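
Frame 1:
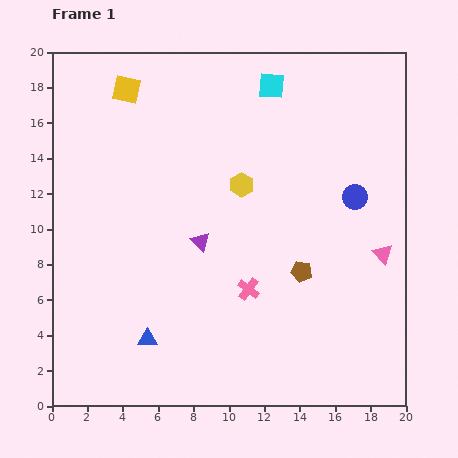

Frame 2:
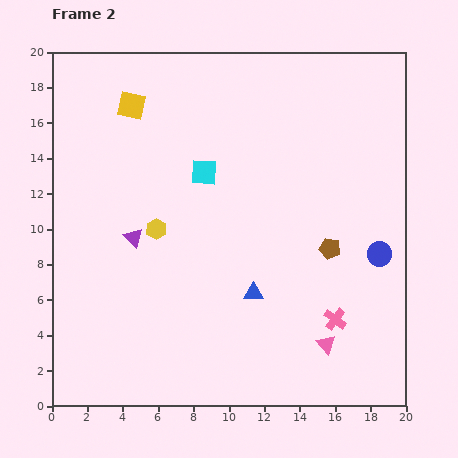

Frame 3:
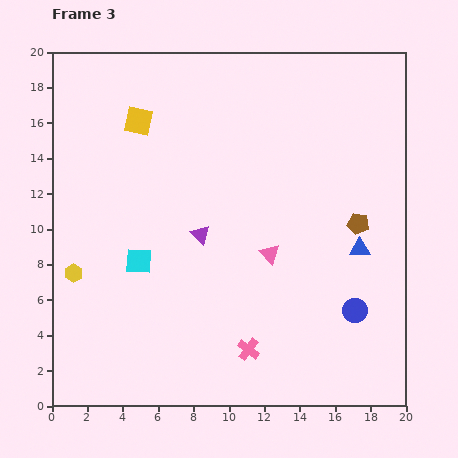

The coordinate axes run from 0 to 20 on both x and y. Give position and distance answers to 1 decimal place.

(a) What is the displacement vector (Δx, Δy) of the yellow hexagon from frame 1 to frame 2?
(-4.8, -2.5)

The yellow hexagon was at (10.7, 12.5) in frame 1 and (5.9, 10.0) in frame 2.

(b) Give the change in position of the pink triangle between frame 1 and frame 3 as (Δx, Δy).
(-6.4, 0.0)

The pink triangle was at (18.7, 8.6) in frame 1 and (12.3, 8.6) in frame 3.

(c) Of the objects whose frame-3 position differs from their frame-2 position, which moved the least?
the yellow square

(moved 1.0)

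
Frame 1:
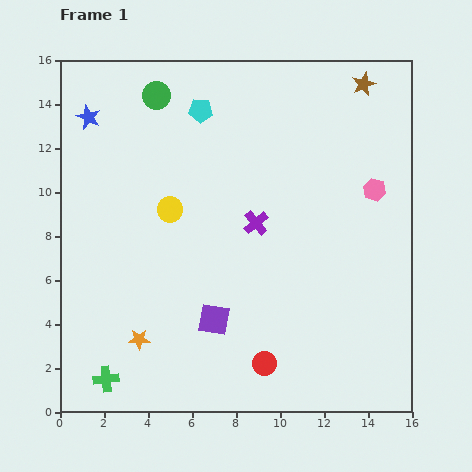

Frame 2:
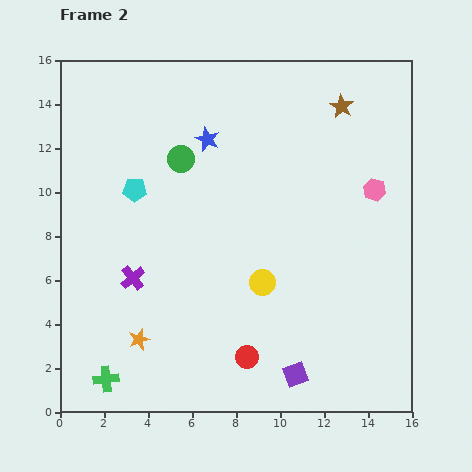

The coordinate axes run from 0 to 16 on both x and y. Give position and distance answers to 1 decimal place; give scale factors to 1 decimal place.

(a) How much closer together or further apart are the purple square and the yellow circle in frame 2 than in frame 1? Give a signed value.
-0.9

Distance in frame 1: 5.4. Distance in frame 2: 4.5.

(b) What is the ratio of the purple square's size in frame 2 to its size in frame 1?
0.7×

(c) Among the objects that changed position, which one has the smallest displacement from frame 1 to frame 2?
the red circle

(moved 0.9)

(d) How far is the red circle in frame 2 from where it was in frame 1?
0.9

The red circle moved from (9.3, 2.2) to (8.5, 2.5), a distance of √(0.8² + 0.3²) ≈ 0.9.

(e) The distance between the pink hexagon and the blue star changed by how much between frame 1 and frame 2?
-5.5

Distance in frame 1: 13.4. Distance in frame 2: 7.9.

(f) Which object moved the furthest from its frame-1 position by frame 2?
the purple cross

(moved 6.1; next 5.5)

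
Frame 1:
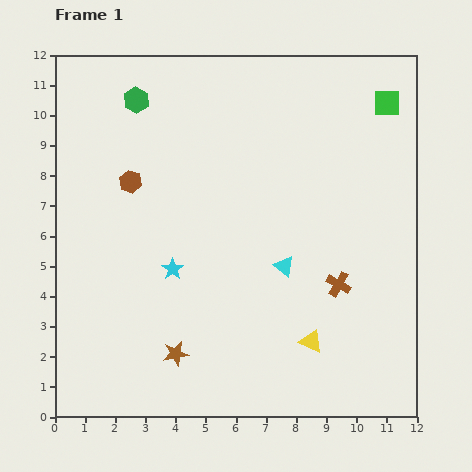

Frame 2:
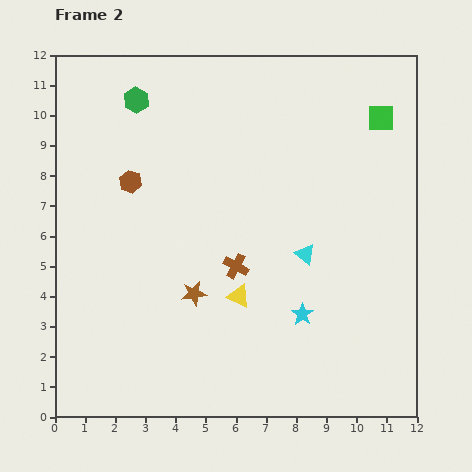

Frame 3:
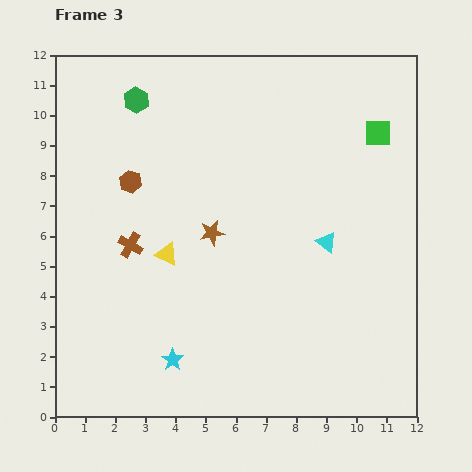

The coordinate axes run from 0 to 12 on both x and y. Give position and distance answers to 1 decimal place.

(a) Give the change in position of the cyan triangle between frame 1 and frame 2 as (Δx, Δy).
(0.7, 0.4)

The cyan triangle was at (7.6, 5.0) in frame 1 and (8.3, 5.4) in frame 2.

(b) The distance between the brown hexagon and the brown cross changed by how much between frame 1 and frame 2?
-3.2

Distance in frame 1: 7.7. Distance in frame 2: 4.5.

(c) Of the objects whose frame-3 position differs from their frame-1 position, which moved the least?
the green square

(moved 1.0)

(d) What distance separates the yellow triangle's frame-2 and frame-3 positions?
2.8

The yellow triangle moved from (6.1, 4.0) to (3.7, 5.4), a distance of √(2.4² + 1.4²) ≈ 2.8.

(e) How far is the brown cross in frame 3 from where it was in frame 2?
3.6

The brown cross moved from (6.0, 5.0) to (2.5, 5.7), a distance of √(3.5² + 0.7²) ≈ 3.6.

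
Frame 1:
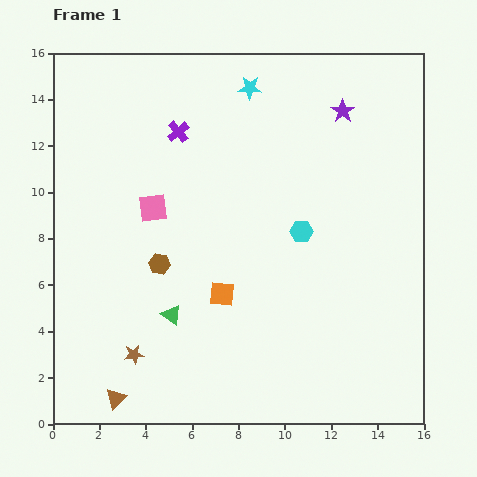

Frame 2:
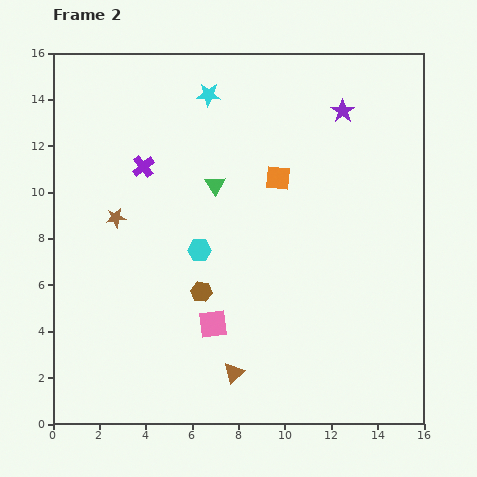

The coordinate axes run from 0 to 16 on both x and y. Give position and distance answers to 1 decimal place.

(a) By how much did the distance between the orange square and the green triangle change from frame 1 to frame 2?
+0.3

Distance in frame 1: 2.4. Distance in frame 2: 2.7.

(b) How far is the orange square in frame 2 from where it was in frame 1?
5.5

The orange square moved from (7.3, 5.6) to (9.7, 10.6), a distance of √(2.4² + 5.0²) ≈ 5.5.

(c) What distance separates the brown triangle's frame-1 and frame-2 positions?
5.2

The brown triangle moved from (2.7, 1.1) to (7.8, 2.2), a distance of √(5.1² + 1.1²) ≈ 5.2.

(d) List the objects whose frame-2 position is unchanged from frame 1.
the purple star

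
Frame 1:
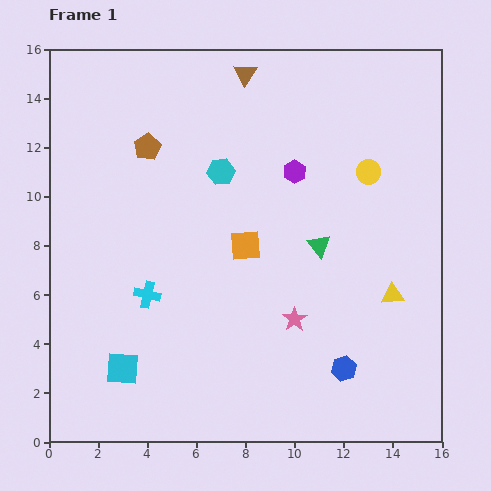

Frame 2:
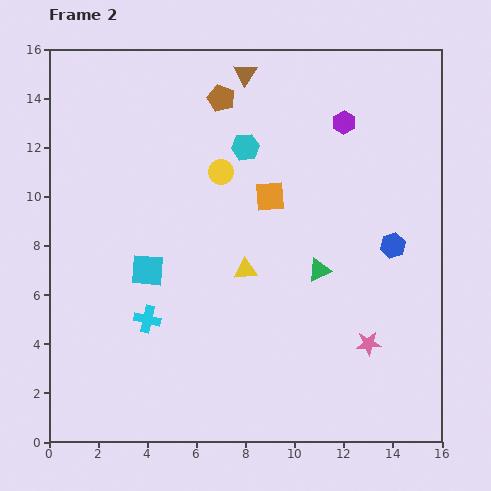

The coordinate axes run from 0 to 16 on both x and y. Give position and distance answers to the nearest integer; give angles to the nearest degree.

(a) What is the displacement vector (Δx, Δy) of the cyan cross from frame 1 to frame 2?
(0, -1)

The cyan cross was at (4, 6) in frame 1 and (4, 5) in frame 2.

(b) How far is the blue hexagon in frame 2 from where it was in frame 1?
5

The blue hexagon moved from (12, 3) to (14, 8), a distance of √(2² + 5²) ≈ 5.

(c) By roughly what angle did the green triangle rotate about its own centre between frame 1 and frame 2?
44° clockwise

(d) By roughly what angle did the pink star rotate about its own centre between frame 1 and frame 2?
30° clockwise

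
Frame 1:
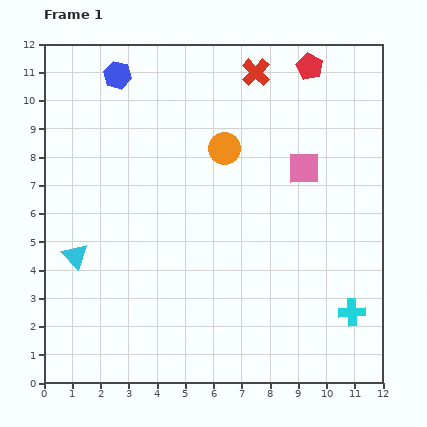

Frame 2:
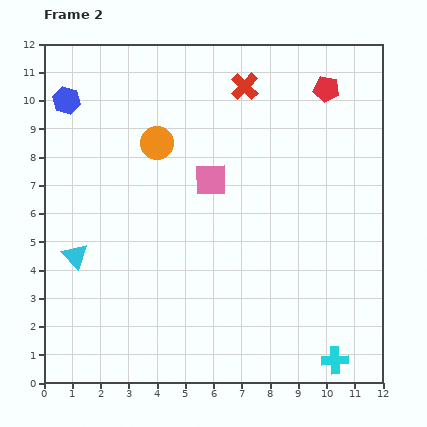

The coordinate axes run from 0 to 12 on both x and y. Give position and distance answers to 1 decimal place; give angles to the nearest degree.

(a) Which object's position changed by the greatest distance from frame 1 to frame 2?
the pink square

(moved 3.3; next 2.4)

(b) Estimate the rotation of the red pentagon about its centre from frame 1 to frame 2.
17° counter-clockwise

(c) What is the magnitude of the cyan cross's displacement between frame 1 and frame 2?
1.8

The cyan cross moved from (10.9, 2.5) to (10.3, 0.8), a distance of √(0.6² + 1.7²) ≈ 1.8.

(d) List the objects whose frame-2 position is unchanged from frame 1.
the cyan triangle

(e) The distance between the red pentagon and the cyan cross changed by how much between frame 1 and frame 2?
+0.8

Distance in frame 1: 8.8. Distance in frame 2: 9.6.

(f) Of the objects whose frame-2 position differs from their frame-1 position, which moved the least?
the red cross

(moved 0.6)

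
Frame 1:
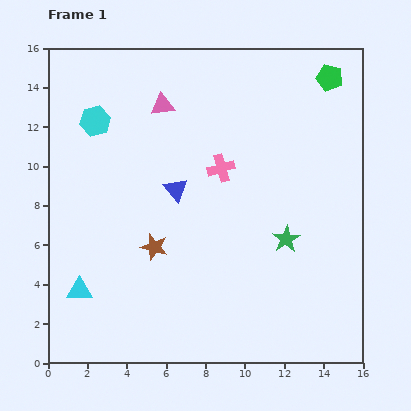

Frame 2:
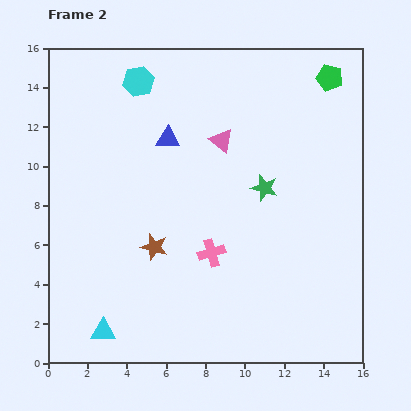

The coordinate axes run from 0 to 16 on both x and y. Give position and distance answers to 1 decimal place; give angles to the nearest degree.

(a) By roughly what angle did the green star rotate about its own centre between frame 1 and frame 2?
24° counter-clockwise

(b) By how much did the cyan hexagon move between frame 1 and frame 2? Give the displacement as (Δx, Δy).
(2.2, 2.0)

The cyan hexagon was at (2.4, 12.3) in frame 1 and (4.6, 14.3) in frame 2.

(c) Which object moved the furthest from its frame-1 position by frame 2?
the pink cross

(moved 4.3; next 3.5)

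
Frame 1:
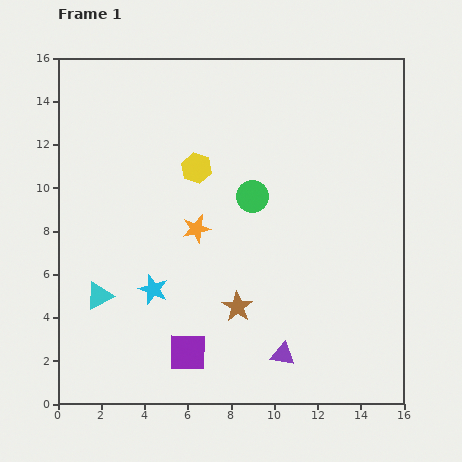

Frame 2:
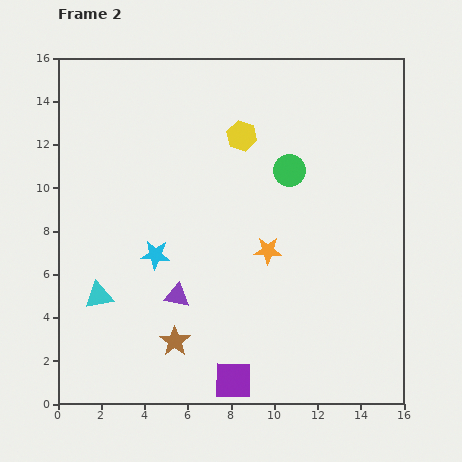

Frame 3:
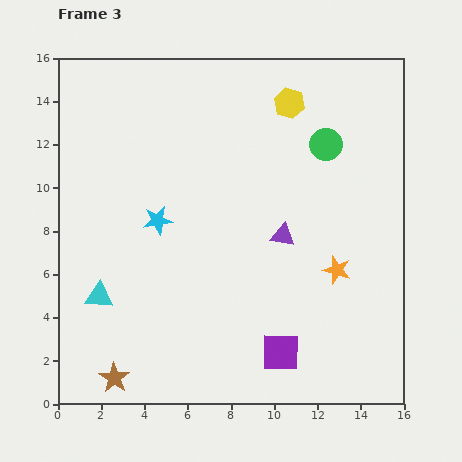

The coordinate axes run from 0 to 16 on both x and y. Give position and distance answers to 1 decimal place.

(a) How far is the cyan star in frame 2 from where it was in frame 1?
1.6

The cyan star moved from (4.4, 5.3) to (4.5, 6.9), a distance of √(0.1² + 1.6²) ≈ 1.6.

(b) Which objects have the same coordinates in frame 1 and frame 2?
the cyan triangle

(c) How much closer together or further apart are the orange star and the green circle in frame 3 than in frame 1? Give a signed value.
+2.8

Distance in frame 1: 3.0. Distance in frame 3: 5.8.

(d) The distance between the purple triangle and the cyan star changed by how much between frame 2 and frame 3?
+3.7

Distance in frame 2: 2.1. Distance in frame 3: 5.8.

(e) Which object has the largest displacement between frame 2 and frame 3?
the purple triangle

(moved 5.6; next 3.3)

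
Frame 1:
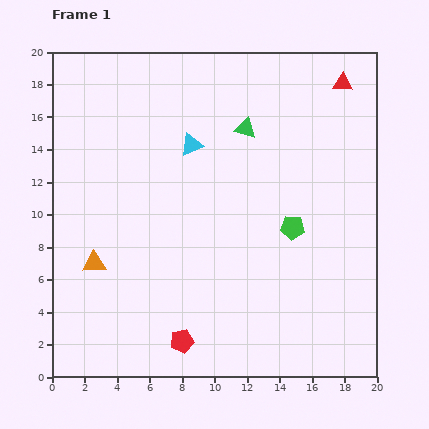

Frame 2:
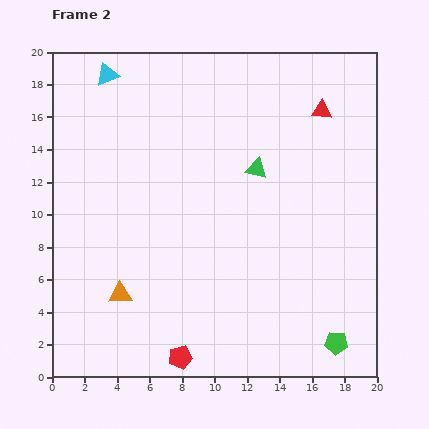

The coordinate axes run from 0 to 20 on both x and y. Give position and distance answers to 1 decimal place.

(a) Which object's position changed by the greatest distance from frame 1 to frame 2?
the green pentagon

(moved 7.6; next 6.7)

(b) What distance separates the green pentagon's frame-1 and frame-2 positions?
7.6

The green pentagon moved from (14.8, 9.2) to (17.5, 2.1), a distance of √(2.7² + 7.1²) ≈ 7.6.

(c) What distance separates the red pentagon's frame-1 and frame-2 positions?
1.0

The red pentagon moved from (8.0, 2.2) to (7.9, 1.2), a distance of √(0.1² + 1.0²) ≈ 1.0.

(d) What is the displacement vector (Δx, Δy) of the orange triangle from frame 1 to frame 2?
(1.6, -1.9)

The orange triangle was at (2.6, 7.0) in frame 1 and (4.2, 5.1) in frame 2.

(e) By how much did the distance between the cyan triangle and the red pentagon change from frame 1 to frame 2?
+5.9

Distance in frame 1: 12.1. Distance in frame 2: 18.0.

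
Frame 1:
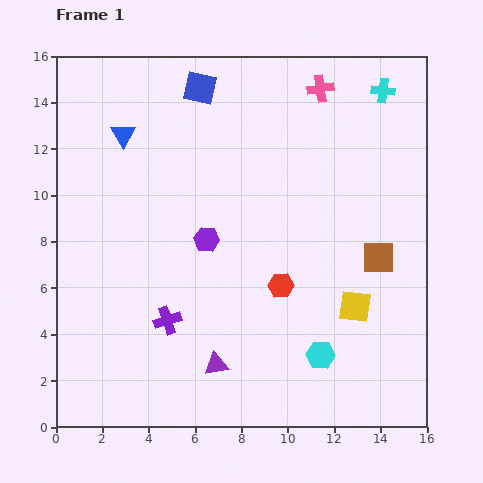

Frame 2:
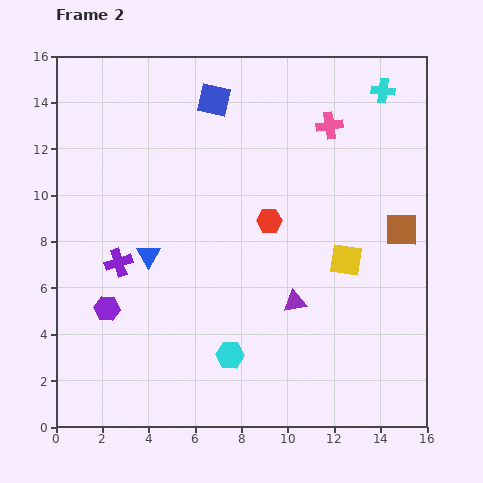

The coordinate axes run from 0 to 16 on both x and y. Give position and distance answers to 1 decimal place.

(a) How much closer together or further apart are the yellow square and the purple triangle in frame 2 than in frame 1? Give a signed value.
-3.7

Distance in frame 1: 6.5. Distance in frame 2: 2.8.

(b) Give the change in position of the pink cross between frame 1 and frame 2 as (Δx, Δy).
(0.4, -1.6)

The pink cross was at (11.4, 14.6) in frame 1 and (11.8, 13.0) in frame 2.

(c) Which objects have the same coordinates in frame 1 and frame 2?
the cyan cross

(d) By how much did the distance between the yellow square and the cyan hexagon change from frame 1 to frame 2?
+3.9

Distance in frame 1: 2.6. Distance in frame 2: 6.5.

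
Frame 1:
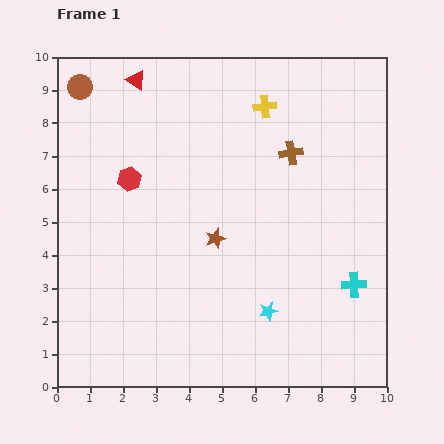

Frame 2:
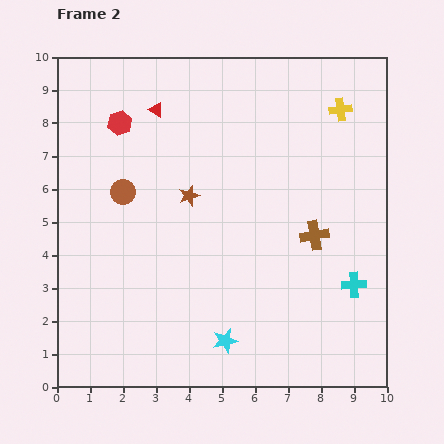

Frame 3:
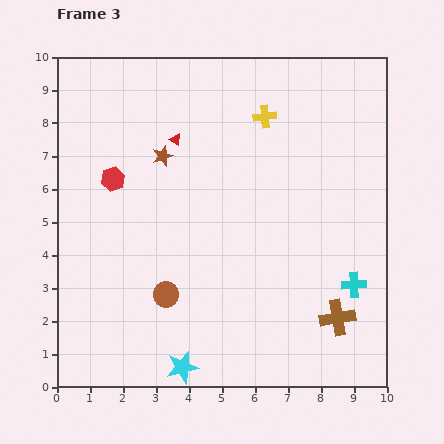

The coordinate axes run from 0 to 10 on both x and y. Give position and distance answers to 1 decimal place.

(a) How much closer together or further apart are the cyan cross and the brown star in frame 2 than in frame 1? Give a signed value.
+1.3

Distance in frame 1: 4.4. Distance in frame 2: 5.7.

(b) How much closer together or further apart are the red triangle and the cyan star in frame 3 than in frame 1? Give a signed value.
-1.2

Distance in frame 1: 8.1. Distance in frame 3: 6.9.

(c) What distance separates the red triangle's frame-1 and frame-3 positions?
2.2

The red triangle moved from (2.4, 9.3) to (3.6, 7.5), a distance of √(1.2² + 1.8²) ≈ 2.2.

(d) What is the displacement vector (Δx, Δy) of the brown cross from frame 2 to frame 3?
(0.7, -2.5)

The brown cross was at (7.8, 4.6) in frame 2 and (8.5, 2.1) in frame 3.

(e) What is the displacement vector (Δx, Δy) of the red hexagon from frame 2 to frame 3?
(-0.2, -1.7)

The red hexagon was at (1.9, 8.0) in frame 2 and (1.7, 6.3) in frame 3.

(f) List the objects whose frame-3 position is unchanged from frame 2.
the cyan cross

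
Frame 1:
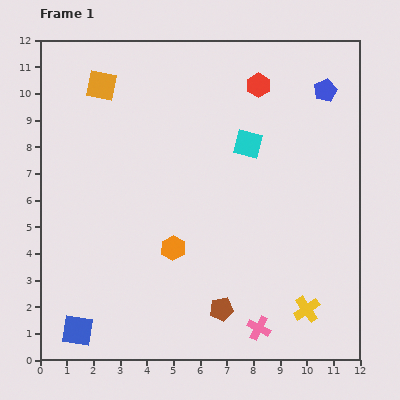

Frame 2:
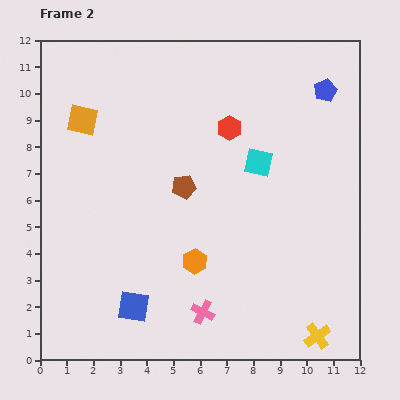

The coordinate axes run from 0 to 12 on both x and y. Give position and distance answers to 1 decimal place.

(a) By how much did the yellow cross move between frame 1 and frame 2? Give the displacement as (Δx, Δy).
(0.4, -1.0)

The yellow cross was at (10.0, 1.9) in frame 1 and (10.4, 0.9) in frame 2.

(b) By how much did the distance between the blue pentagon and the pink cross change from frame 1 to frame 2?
+0.3

Distance in frame 1: 9.2. Distance in frame 2: 9.5.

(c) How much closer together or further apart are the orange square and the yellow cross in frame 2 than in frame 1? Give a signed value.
+0.6

Distance in frame 1: 11.4. Distance in frame 2: 12.0.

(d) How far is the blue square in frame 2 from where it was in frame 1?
2.3

The blue square moved from (1.4, 1.1) to (3.5, 2.0), a distance of √(2.1² + 0.9²) ≈ 2.3.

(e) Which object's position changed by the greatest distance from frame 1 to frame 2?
the brown pentagon

(moved 4.8; next 2.3)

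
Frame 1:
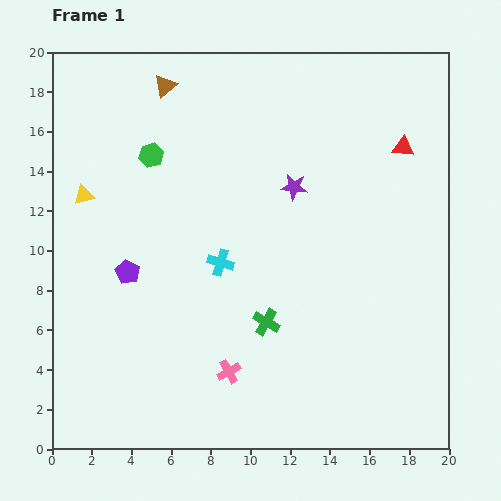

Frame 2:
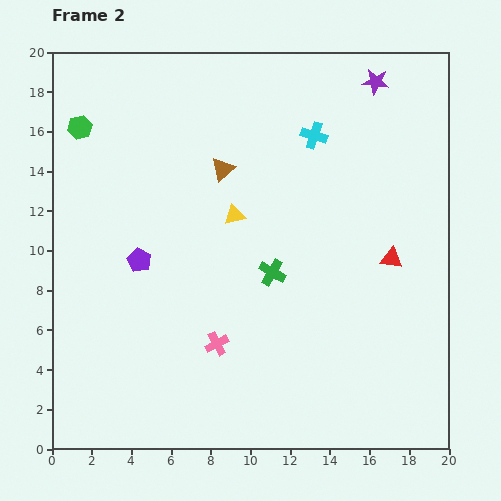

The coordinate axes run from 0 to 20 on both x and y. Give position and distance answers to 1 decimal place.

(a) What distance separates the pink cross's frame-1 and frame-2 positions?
1.5

The pink cross moved from (8.9, 3.9) to (8.3, 5.3), a distance of √(0.6² + 1.4²) ≈ 1.5.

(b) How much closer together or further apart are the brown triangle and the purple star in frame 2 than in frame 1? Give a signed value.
+0.6

Distance in frame 1: 8.3. Distance in frame 2: 8.9.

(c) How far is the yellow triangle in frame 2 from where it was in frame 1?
7.7

The yellow triangle moved from (1.6, 12.8) to (9.2, 11.8), a distance of √(7.6² + 1.0²) ≈ 7.7.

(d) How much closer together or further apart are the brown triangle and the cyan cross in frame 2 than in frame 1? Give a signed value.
-4.4

Distance in frame 1: 9.3. Distance in frame 2: 4.9.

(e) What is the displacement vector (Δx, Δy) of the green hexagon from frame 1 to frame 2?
(-3.6, 1.4)

The green hexagon was at (5.0, 14.8) in frame 1 and (1.4, 16.2) in frame 2.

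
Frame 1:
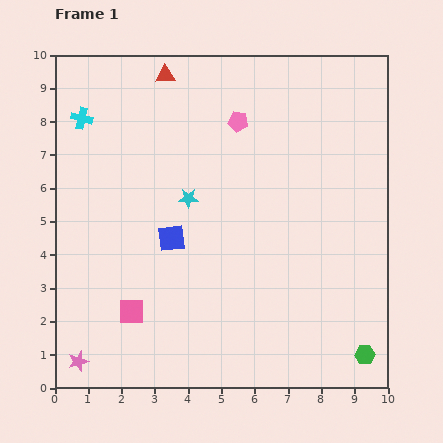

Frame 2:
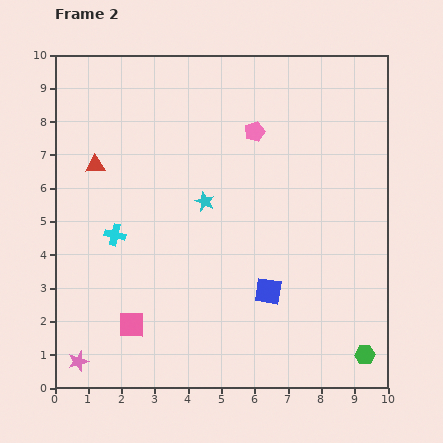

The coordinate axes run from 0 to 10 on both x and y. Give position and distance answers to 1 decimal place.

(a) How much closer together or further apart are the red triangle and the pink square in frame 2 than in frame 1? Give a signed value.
-2.3

Distance in frame 1: 7.2. Distance in frame 2: 4.9.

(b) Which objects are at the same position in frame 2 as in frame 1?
the pink star, the green hexagon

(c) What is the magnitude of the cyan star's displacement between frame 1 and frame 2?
0.5

The cyan star moved from (4.0, 5.7) to (4.5, 5.6), a distance of √(0.5² + 0.1²) ≈ 0.5.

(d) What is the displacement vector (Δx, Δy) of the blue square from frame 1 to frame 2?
(2.9, -1.6)

The blue square was at (3.5, 4.5) in frame 1 and (6.4, 2.9) in frame 2.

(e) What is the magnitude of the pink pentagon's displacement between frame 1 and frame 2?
0.6

The pink pentagon moved from (5.5, 8.0) to (6.0, 7.7), a distance of √(0.5² + 0.3²) ≈ 0.6.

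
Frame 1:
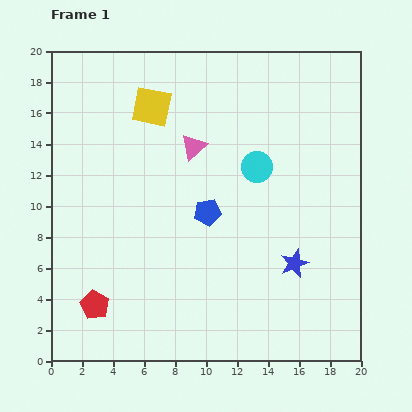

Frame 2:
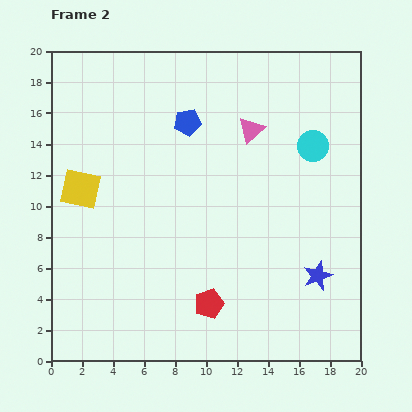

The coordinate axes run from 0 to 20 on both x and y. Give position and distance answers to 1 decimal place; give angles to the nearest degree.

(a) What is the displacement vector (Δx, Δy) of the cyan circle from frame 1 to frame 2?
(3.6, 1.4)

The cyan circle was at (13.3, 12.5) in frame 1 and (16.9, 13.9) in frame 2.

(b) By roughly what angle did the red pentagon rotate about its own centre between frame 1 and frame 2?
25° clockwise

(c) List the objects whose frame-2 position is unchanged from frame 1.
none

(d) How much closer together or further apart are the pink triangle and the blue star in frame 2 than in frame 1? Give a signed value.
+0.4

Distance in frame 1: 9.9. Distance in frame 2: 10.3.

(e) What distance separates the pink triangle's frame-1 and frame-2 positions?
3.9

The pink triangle moved from (9.2, 13.8) to (12.9, 14.9), a distance of √(3.7² + 1.1²) ≈ 3.9.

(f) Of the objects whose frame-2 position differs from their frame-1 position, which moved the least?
the blue star

(moved 1.7)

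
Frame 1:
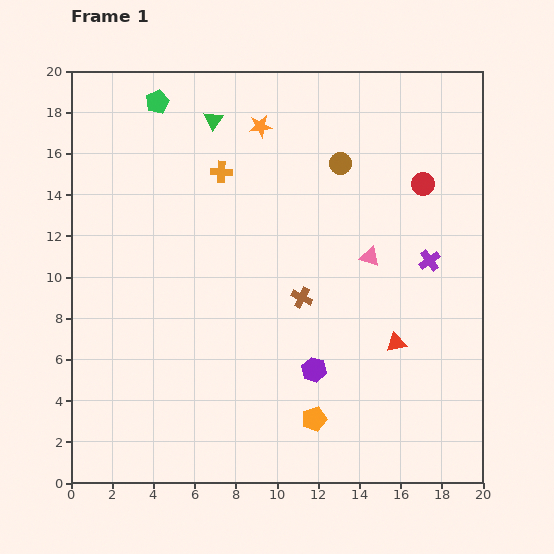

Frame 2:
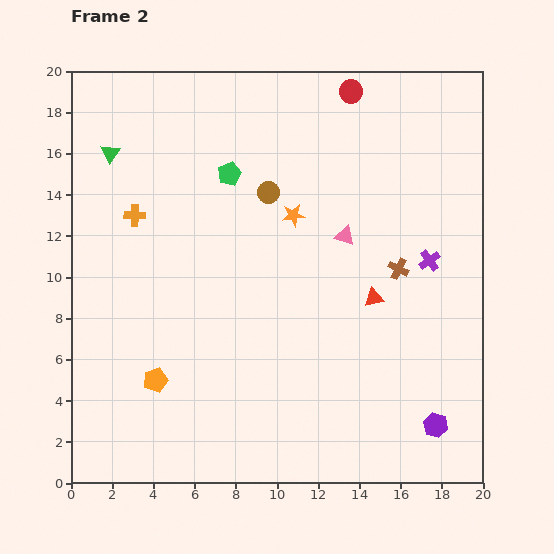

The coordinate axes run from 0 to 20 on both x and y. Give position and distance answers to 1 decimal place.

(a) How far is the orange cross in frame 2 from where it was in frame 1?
4.7

The orange cross moved from (7.3, 15.1) to (3.1, 13.0), a distance of √(4.2² + 2.1²) ≈ 4.7.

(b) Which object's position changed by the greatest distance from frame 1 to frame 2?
the orange pentagon

(moved 7.9; next 6.5)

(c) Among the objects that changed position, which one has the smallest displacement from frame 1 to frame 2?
the pink triangle

(moved 1.6)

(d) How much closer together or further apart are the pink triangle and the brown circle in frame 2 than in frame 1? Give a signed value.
-0.4

Distance in frame 1: 4.7. Distance in frame 2: 4.3.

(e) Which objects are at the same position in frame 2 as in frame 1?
the purple cross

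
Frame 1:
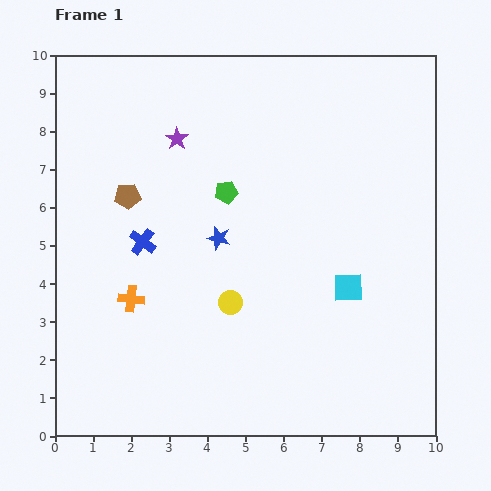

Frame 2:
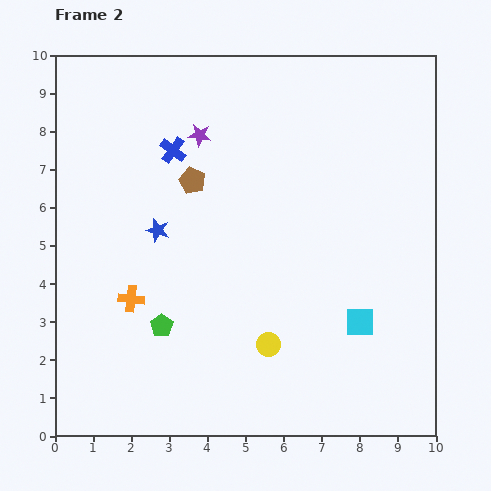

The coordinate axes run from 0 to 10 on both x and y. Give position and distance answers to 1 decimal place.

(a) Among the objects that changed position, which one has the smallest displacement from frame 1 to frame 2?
the purple star

(moved 0.6)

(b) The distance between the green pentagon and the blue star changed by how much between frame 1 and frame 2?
+1.3

Distance in frame 1: 1.2. Distance in frame 2: 2.5.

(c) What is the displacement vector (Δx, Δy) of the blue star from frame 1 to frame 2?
(-1.6, 0.2)

The blue star was at (4.3, 5.2) in frame 1 and (2.7, 5.4) in frame 2.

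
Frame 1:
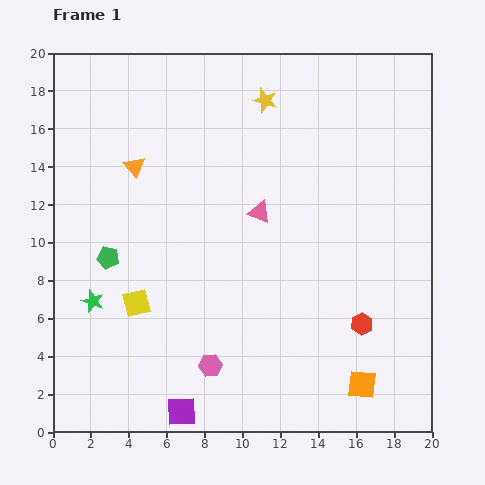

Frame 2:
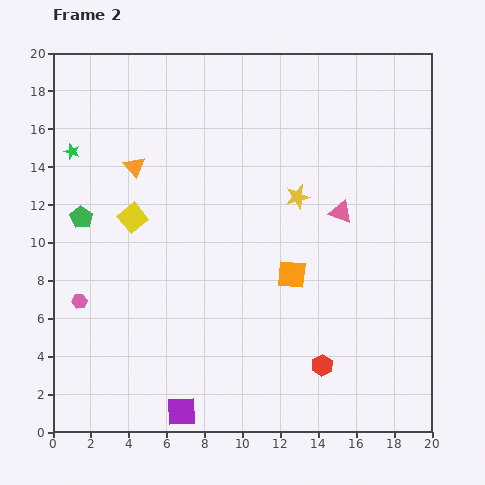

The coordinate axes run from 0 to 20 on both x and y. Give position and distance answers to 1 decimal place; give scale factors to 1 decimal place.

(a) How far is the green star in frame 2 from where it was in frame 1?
8.0

The green star moved from (2.1, 6.9) to (1.0, 14.8), a distance of √(1.1² + 7.9²) ≈ 8.0.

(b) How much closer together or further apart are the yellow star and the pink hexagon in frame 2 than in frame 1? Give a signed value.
-1.6

Distance in frame 1: 14.3. Distance in frame 2: 12.7.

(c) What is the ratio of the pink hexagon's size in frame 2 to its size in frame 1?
0.6×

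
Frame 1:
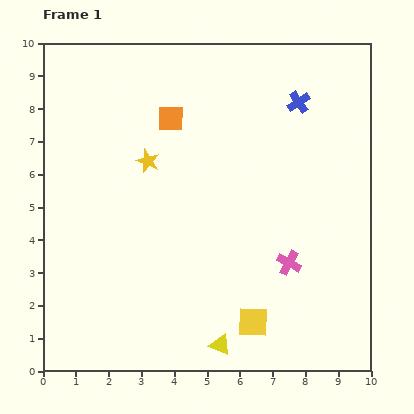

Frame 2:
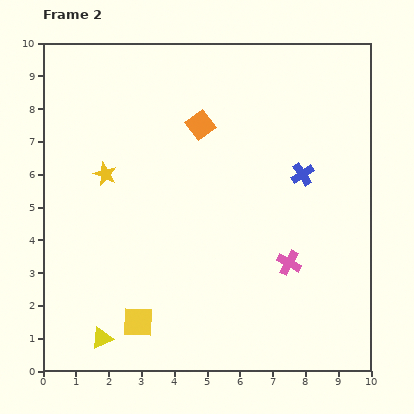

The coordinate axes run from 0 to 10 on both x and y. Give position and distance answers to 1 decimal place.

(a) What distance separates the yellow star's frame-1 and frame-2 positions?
1.4

The yellow star moved from (3.2, 6.4) to (1.9, 6.0), a distance of √(1.3² + 0.4²) ≈ 1.4.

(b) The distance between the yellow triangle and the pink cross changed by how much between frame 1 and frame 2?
+2.8

Distance in frame 1: 3.3. Distance in frame 2: 6.1.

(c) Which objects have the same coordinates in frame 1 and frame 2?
the pink cross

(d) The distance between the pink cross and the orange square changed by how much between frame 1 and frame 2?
-0.7

Distance in frame 1: 5.7. Distance in frame 2: 5.0.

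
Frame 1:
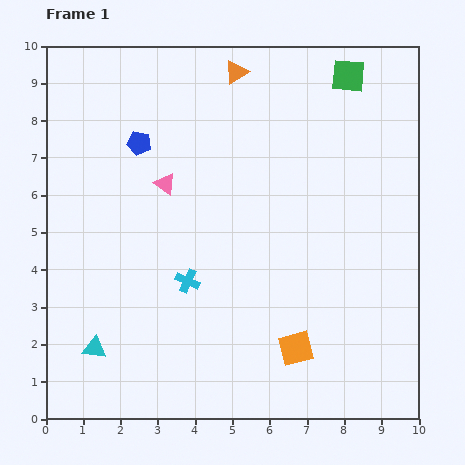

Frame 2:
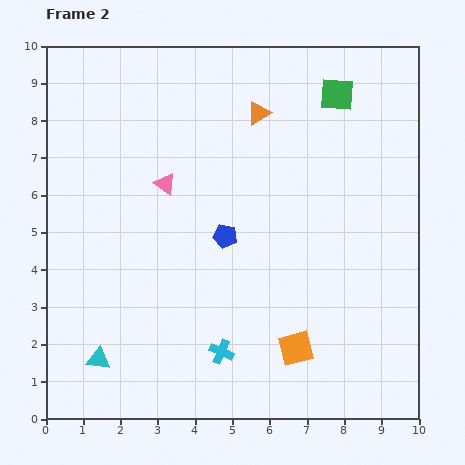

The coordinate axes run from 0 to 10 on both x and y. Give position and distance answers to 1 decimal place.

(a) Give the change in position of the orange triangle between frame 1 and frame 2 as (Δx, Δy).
(0.6, -1.1)

The orange triangle was at (5.1, 9.3) in frame 1 and (5.7, 8.2) in frame 2.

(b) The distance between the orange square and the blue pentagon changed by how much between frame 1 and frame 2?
-3.3

Distance in frame 1: 6.9. Distance in frame 2: 3.6.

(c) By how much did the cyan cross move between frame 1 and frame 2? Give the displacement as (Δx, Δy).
(0.9, -1.9)

The cyan cross was at (3.8, 3.7) in frame 1 and (4.7, 1.8) in frame 2.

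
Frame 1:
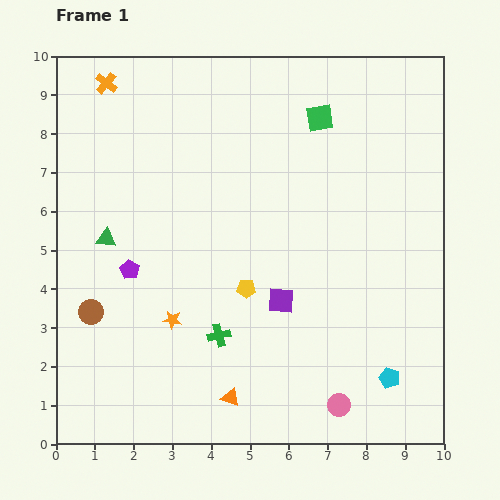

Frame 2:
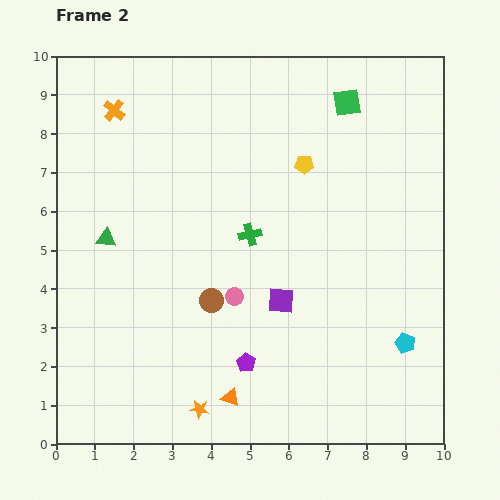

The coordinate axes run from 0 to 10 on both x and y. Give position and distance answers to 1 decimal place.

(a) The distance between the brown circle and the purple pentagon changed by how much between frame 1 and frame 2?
+0.3

Distance in frame 1: 1.5. Distance in frame 2: 1.8.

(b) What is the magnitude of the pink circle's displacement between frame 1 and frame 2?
3.9

The pink circle moved from (7.3, 1.0) to (4.6, 3.8), a distance of √(2.7² + 2.8²) ≈ 3.9.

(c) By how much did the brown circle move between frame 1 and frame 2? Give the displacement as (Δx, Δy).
(3.1, 0.3)

The brown circle was at (0.9, 3.4) in frame 1 and (4.0, 3.7) in frame 2.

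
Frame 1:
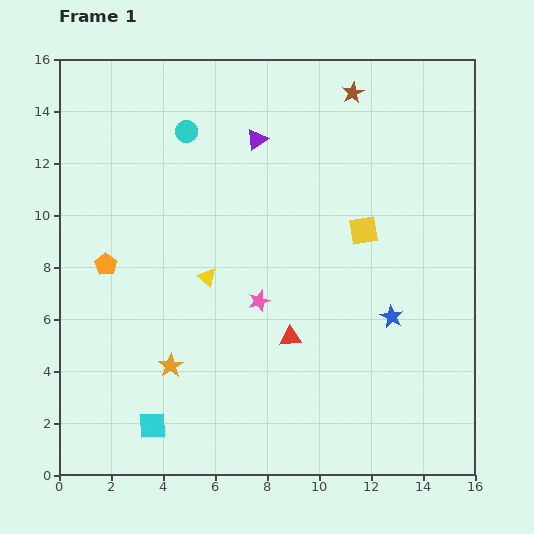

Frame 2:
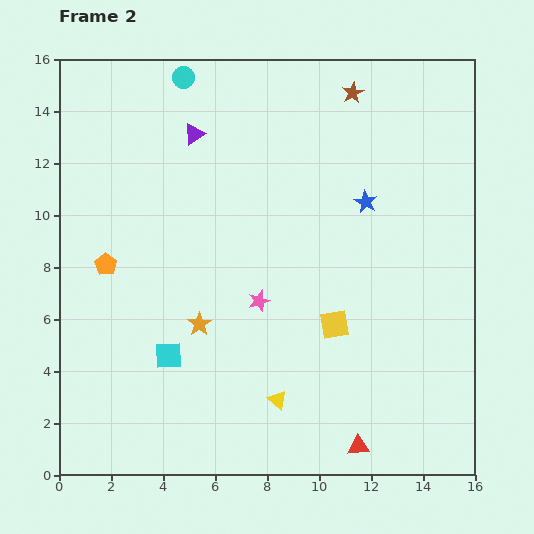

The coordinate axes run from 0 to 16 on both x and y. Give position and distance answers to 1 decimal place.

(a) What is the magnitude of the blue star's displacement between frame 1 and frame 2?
4.5

The blue star moved from (12.8, 6.1) to (11.8, 10.5), a distance of √(1.0² + 4.4²) ≈ 4.5.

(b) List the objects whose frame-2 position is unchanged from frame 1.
the brown star, the orange pentagon, the pink star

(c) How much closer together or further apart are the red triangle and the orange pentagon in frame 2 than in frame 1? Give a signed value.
+4.4

Distance in frame 1: 7.6. Distance in frame 2: 12.0.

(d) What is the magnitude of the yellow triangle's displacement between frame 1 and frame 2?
5.4

The yellow triangle moved from (5.7, 7.6) to (8.4, 2.9), a distance of √(2.7² + 4.7²) ≈ 5.4.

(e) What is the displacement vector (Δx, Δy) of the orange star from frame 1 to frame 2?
(1.1, 1.6)

The orange star was at (4.3, 4.2) in frame 1 and (5.4, 5.8) in frame 2.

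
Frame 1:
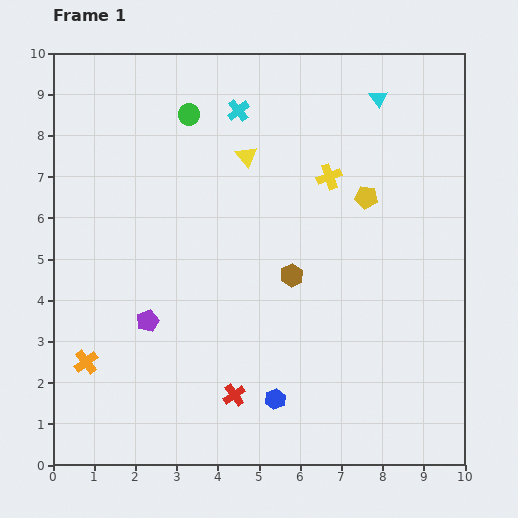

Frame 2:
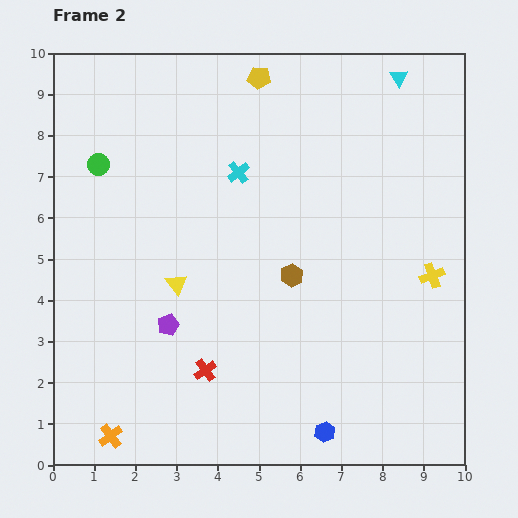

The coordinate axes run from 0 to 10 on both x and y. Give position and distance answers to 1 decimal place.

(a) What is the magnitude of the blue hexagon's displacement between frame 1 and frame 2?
1.4

The blue hexagon moved from (5.4, 1.6) to (6.6, 0.8), a distance of √(1.2² + 0.8²) ≈ 1.4.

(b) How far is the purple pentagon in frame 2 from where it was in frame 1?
0.5

The purple pentagon moved from (2.3, 3.5) to (2.8, 3.4), a distance of √(0.5² + 0.1²) ≈ 0.5.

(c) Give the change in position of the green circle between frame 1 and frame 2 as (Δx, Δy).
(-2.2, -1.2)

The green circle was at (3.3, 8.5) in frame 1 and (1.1, 7.3) in frame 2.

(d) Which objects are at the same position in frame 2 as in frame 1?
the brown hexagon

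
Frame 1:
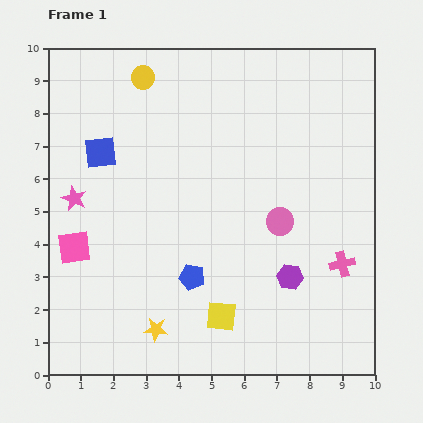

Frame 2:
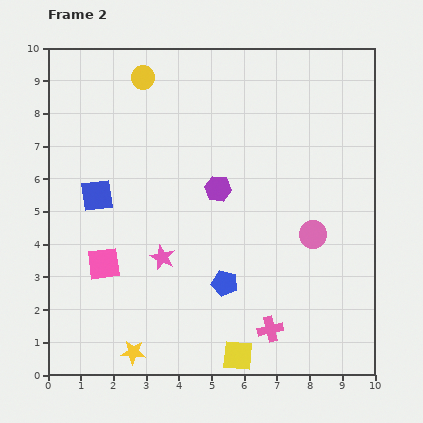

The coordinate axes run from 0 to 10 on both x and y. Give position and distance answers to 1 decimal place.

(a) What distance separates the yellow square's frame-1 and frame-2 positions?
1.3

The yellow square moved from (5.3, 1.8) to (5.8, 0.6), a distance of √(0.5² + 1.2²) ≈ 1.3.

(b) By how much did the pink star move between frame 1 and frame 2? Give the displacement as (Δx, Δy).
(2.7, -1.8)

The pink star was at (0.8, 5.4) in frame 1 and (3.5, 3.6) in frame 2.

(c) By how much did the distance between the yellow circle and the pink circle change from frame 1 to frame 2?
+1.0

Distance in frame 1: 6.1. Distance in frame 2: 7.1.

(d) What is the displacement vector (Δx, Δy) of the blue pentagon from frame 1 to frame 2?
(1.0, -0.2)

The blue pentagon was at (4.4, 3.0) in frame 1 and (5.4, 2.8) in frame 2.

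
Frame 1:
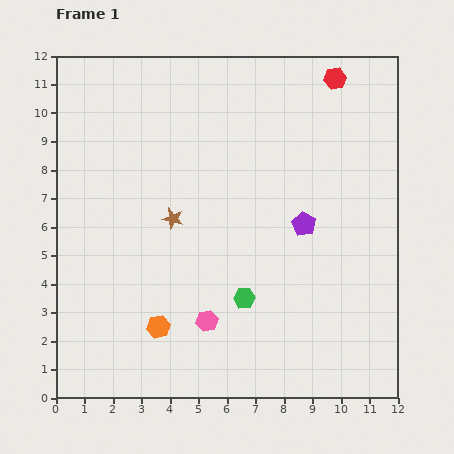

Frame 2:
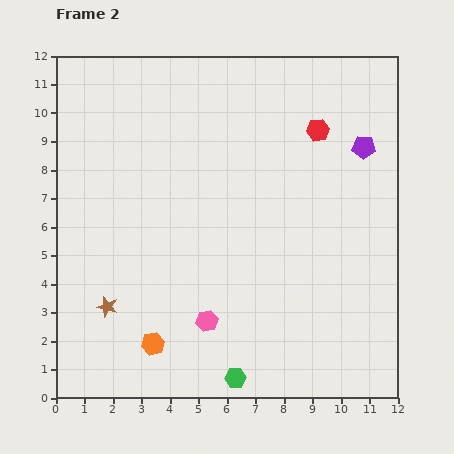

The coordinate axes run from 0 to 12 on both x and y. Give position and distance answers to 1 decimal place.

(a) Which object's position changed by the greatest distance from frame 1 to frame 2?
the brown star

(moved 3.9; next 3.4)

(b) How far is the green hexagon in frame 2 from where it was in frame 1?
2.8

The green hexagon moved from (6.6, 3.5) to (6.3, 0.7), a distance of √(0.3² + 2.8²) ≈ 2.8.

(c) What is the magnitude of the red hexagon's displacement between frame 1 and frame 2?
1.9

The red hexagon moved from (9.8, 11.2) to (9.2, 9.4), a distance of √(0.6² + 1.8²) ≈ 1.9.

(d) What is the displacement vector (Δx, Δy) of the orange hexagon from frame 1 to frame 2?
(-0.2, -0.6)

The orange hexagon was at (3.6, 2.5) in frame 1 and (3.4, 1.9) in frame 2.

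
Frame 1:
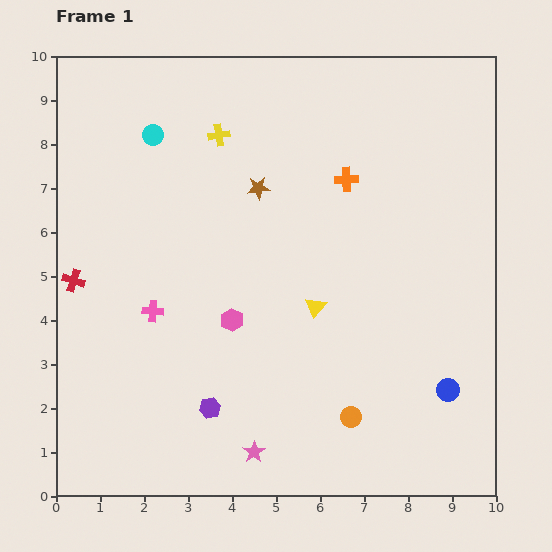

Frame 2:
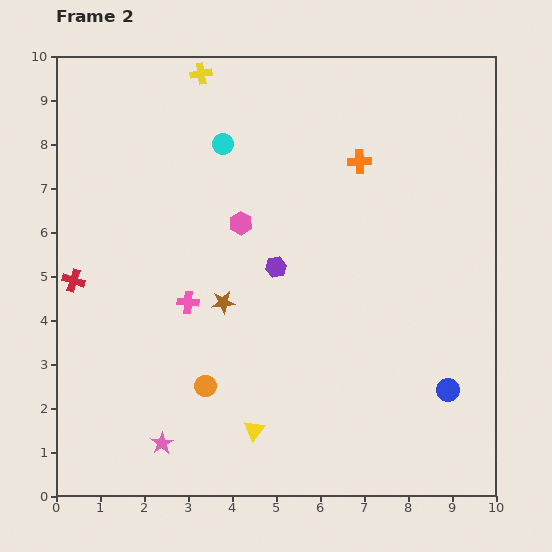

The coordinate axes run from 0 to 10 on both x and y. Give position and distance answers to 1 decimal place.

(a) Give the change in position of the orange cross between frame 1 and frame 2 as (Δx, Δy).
(0.3, 0.4)

The orange cross was at (6.6, 7.2) in frame 1 and (6.9, 7.6) in frame 2.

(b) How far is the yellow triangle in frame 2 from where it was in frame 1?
3.1

The yellow triangle moved from (5.9, 4.3) to (4.5, 1.5), a distance of √(1.4² + 2.8²) ≈ 3.1.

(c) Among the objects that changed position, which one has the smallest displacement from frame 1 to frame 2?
the orange cross

(moved 0.5)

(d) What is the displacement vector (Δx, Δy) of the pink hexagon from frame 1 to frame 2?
(0.2, 2.2)

The pink hexagon was at (4.0, 4.0) in frame 1 and (4.2, 6.2) in frame 2.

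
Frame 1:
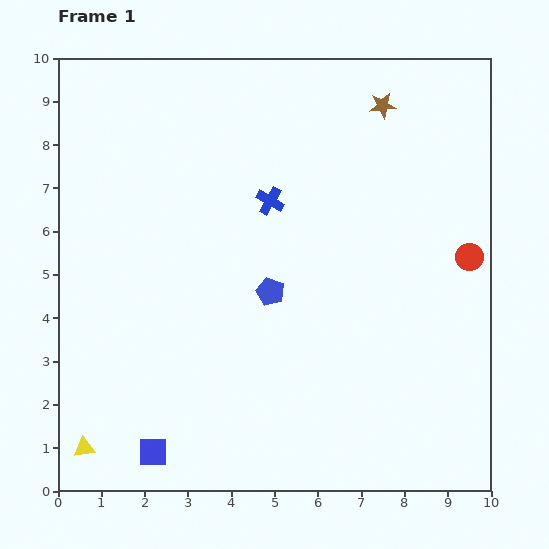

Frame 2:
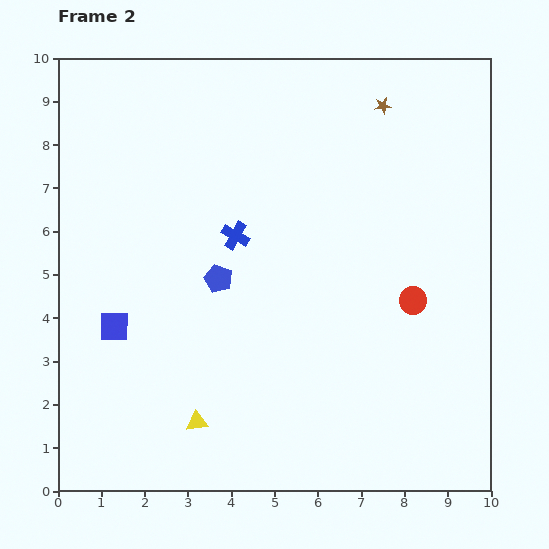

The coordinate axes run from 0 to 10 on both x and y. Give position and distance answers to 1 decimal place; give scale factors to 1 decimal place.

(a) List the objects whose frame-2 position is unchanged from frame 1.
the brown star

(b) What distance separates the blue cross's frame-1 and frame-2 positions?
1.1

The blue cross moved from (4.9, 6.7) to (4.1, 5.9), a distance of √(0.8² + 0.8²) ≈ 1.1.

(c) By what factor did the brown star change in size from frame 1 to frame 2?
0.6×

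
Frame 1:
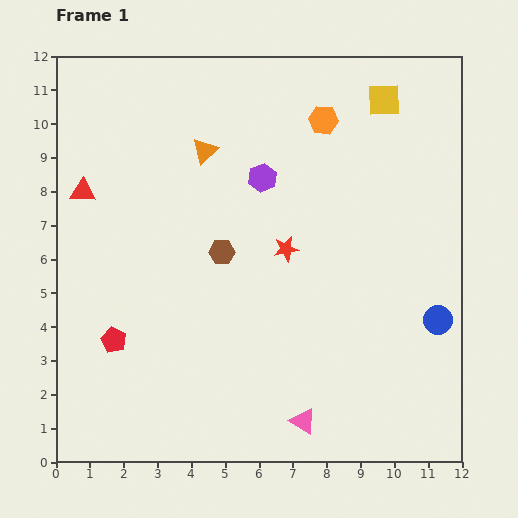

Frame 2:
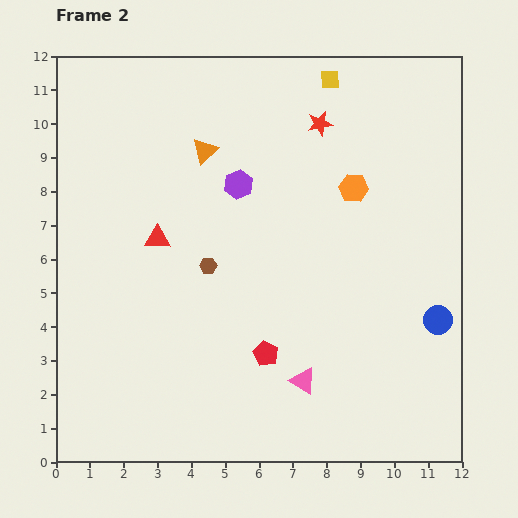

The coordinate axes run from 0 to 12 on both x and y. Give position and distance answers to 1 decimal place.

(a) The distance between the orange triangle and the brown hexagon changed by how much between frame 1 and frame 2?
+0.4

Distance in frame 1: 3.0. Distance in frame 2: 3.4.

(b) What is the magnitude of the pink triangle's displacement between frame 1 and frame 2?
1.2

The pink triangle moved from (7.3, 1.2) to (7.3, 2.4), a distance of √(0.0² + 1.2²) ≈ 1.2.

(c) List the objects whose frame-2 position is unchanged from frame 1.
the blue circle, the orange triangle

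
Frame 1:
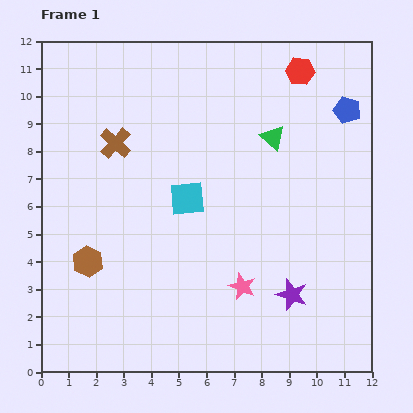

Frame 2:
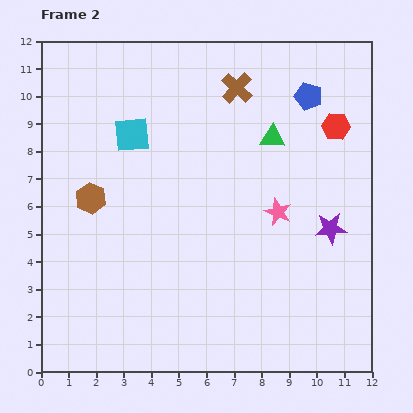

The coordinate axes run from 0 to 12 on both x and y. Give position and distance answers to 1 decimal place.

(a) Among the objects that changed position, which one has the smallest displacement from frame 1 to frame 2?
the blue pentagon

(moved 1.5)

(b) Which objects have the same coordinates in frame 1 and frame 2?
the green triangle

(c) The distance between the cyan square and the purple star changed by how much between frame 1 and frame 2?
+2.8

Distance in frame 1: 5.2. Distance in frame 2: 8.0.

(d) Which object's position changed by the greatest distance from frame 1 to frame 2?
the brown cross

(moved 4.8; next 3.0)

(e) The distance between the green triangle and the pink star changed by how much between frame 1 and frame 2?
-2.8

Distance in frame 1: 5.5. Distance in frame 2: 2.7.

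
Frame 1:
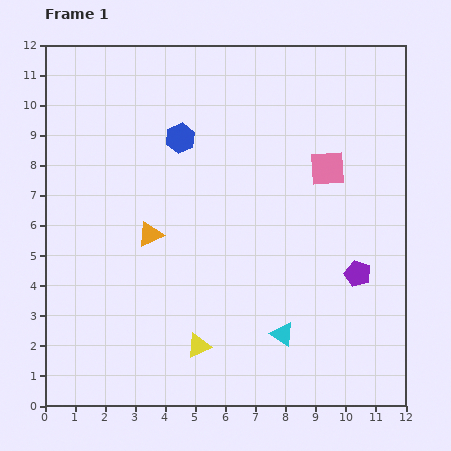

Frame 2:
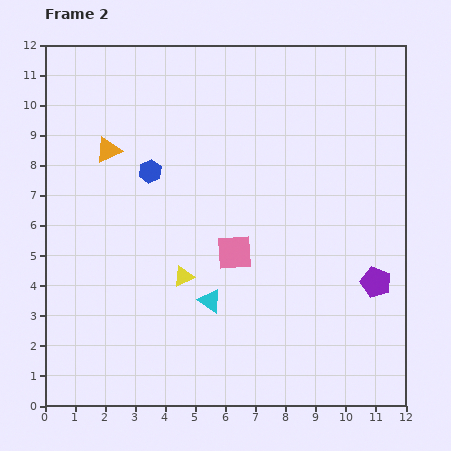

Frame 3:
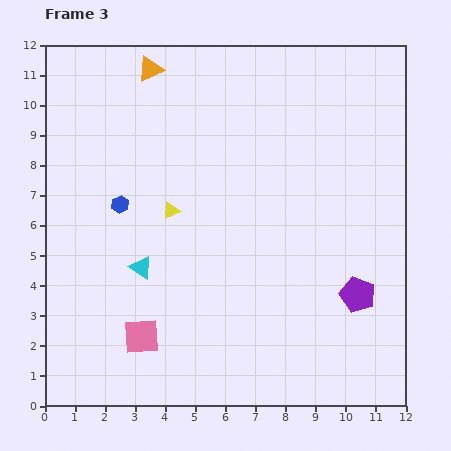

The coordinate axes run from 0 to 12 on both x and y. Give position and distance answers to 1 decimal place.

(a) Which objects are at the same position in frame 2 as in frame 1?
none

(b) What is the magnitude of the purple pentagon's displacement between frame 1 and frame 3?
0.7

The purple pentagon moved from (10.4, 4.4) to (10.4, 3.7), a distance of √(0.0² + 0.7²) ≈ 0.7.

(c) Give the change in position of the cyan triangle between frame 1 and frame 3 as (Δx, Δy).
(-4.7, 2.2)

The cyan triangle was at (7.9, 2.4) in frame 1 and (3.2, 4.6) in frame 3.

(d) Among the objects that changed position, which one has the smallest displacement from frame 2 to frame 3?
the purple pentagon

(moved 0.7)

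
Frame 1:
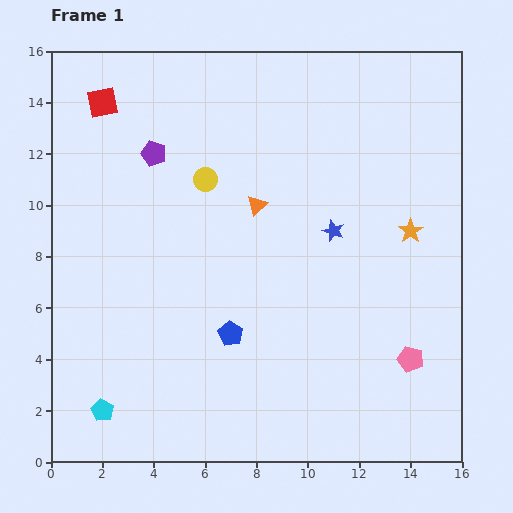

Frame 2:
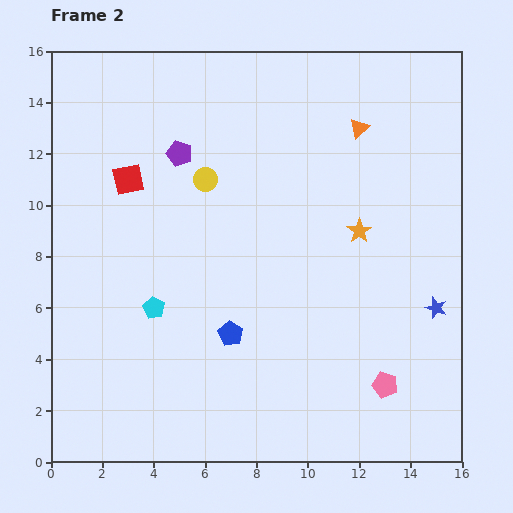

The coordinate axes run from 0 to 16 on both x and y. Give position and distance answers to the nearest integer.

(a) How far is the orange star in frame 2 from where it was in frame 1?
2

The orange star moved from (14, 9) to (12, 9), a distance of √(2² + 0²) ≈ 2.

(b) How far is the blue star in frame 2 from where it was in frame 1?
5

The blue star moved from (11, 9) to (15, 6), a distance of √(4² + 3²) ≈ 5.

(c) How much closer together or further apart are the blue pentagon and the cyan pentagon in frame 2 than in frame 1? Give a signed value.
-3

Distance in frame 1: 6. Distance in frame 2: 3.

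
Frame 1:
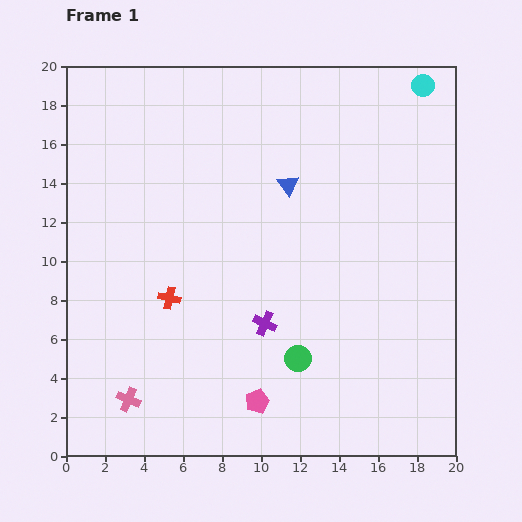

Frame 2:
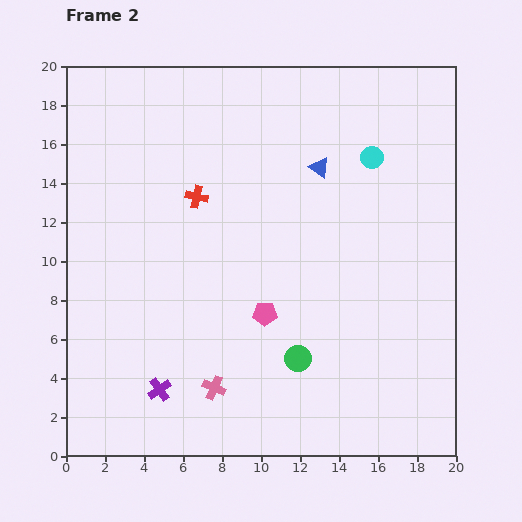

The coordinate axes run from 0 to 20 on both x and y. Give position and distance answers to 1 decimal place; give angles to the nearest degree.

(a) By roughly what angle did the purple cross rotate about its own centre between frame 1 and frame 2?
31° clockwise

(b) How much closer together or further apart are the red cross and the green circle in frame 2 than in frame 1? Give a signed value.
+2.5

Distance in frame 1: 7.3. Distance in frame 2: 9.8.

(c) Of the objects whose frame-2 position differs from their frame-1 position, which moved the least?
the blue triangle

(moved 1.8)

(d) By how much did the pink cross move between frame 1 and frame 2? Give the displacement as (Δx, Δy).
(4.4, 0.6)

The pink cross was at (3.2, 2.9) in frame 1 and (7.6, 3.5) in frame 2.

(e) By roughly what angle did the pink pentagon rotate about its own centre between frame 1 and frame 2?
23° clockwise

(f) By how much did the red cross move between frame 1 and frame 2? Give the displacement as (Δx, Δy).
(1.4, 5.2)

The red cross was at (5.3, 8.1) in frame 1 and (6.7, 13.3) in frame 2.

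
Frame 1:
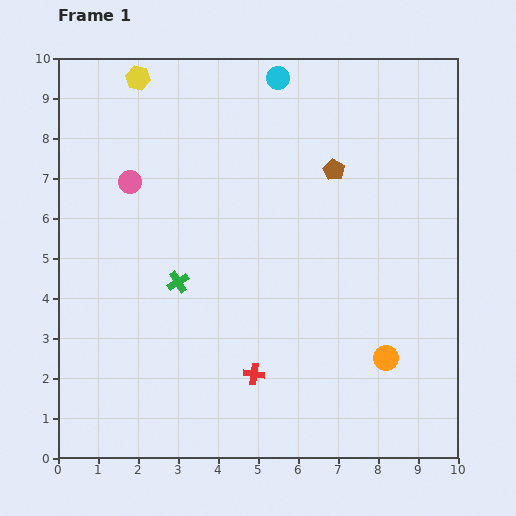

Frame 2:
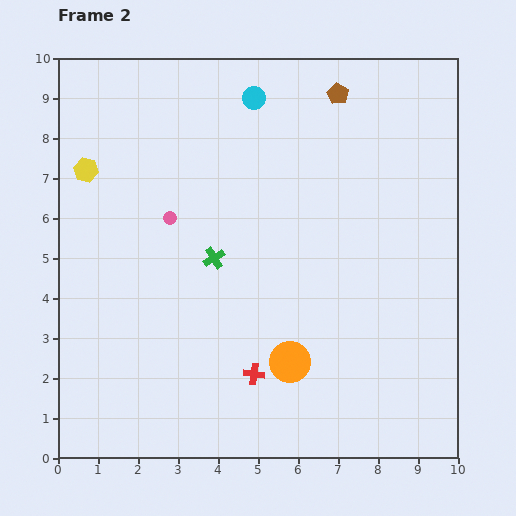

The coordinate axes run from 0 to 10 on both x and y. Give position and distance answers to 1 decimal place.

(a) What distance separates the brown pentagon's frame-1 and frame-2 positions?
1.9

The brown pentagon moved from (6.9, 7.2) to (7.0, 9.1), a distance of √(0.1² + 1.9²) ≈ 1.9.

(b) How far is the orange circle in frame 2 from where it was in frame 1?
2.4

The orange circle moved from (8.2, 2.5) to (5.8, 2.4), a distance of √(2.4² + 0.1²) ≈ 2.4.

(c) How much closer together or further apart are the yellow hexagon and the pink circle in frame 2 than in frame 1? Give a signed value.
-0.2

Distance in frame 1: 2.6. Distance in frame 2: 2.4.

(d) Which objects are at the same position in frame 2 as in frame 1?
the red cross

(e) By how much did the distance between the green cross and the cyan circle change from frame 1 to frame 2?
-1.6

Distance in frame 1: 5.7. Distance in frame 2: 4.1.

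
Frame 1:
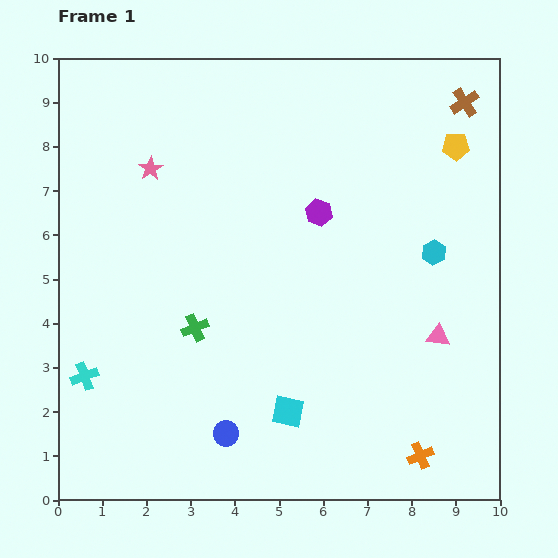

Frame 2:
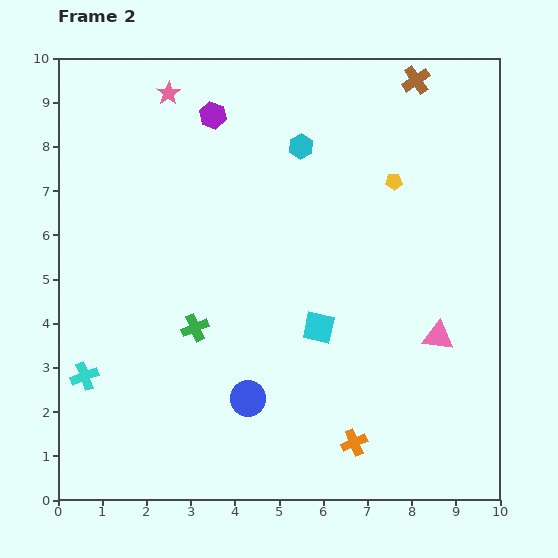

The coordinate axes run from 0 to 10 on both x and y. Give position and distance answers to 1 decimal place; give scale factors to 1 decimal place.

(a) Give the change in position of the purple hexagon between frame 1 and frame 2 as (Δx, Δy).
(-2.4, 2.2)

The purple hexagon was at (5.9, 6.5) in frame 1 and (3.5, 8.7) in frame 2.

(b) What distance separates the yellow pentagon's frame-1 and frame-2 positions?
1.6

The yellow pentagon moved from (9.0, 8.0) to (7.6, 7.2), a distance of √(1.4² + 0.8²) ≈ 1.6.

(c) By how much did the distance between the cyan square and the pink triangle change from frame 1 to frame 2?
-1.1

Distance in frame 1: 3.8. Distance in frame 2: 2.7.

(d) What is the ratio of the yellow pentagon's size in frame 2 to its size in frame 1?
0.6×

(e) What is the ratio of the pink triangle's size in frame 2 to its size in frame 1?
1.3×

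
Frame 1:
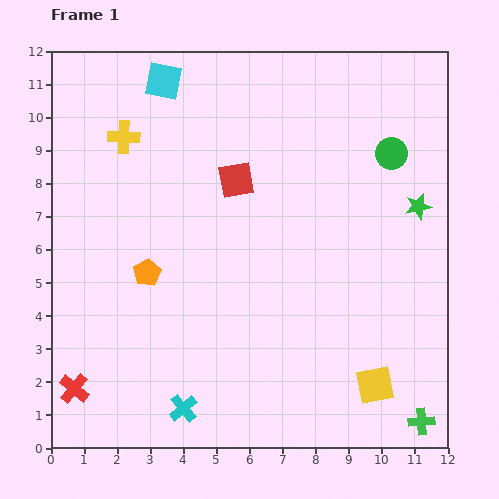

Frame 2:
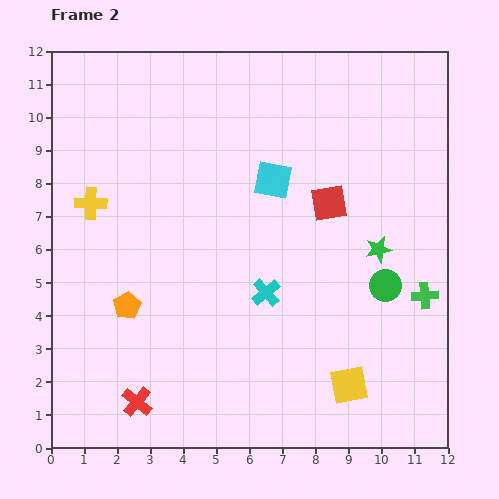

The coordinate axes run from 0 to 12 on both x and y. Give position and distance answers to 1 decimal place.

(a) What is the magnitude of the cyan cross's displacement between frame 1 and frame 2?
4.3

The cyan cross moved from (4.0, 1.2) to (6.5, 4.7), a distance of √(2.5² + 3.5²) ≈ 4.3.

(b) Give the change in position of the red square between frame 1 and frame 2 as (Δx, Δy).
(2.8, -0.7)

The red square was at (5.6, 8.1) in frame 1 and (8.4, 7.4) in frame 2.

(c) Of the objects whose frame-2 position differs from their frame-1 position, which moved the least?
the yellow square

(moved 0.8)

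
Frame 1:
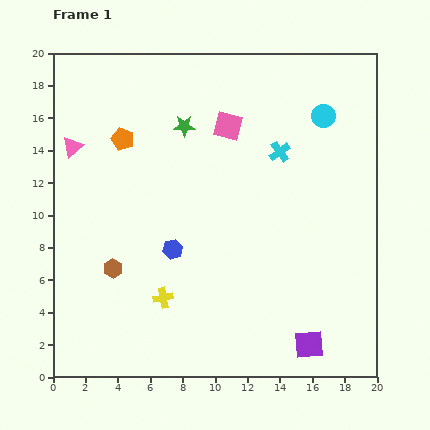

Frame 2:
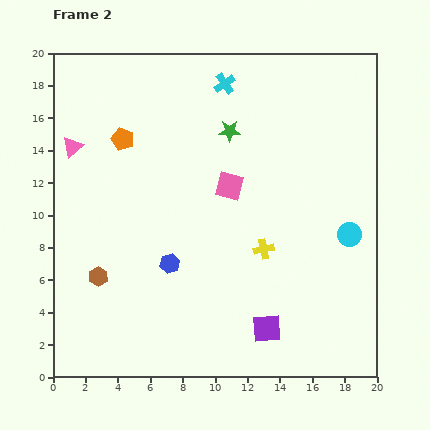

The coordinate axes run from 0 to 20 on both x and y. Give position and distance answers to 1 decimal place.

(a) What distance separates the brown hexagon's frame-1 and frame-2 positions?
1.0

The brown hexagon moved from (3.7, 6.7) to (2.8, 6.2), a distance of √(0.9² + 0.5²) ≈ 1.0.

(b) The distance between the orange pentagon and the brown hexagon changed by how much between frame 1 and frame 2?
+0.6

Distance in frame 1: 8.0. Distance in frame 2: 8.6.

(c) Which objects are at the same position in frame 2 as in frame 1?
the orange pentagon, the pink triangle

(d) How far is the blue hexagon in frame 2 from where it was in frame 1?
0.9

The blue hexagon moved from (7.4, 7.9) to (7.2, 7.0), a distance of √(0.2² + 0.9²) ≈ 0.9.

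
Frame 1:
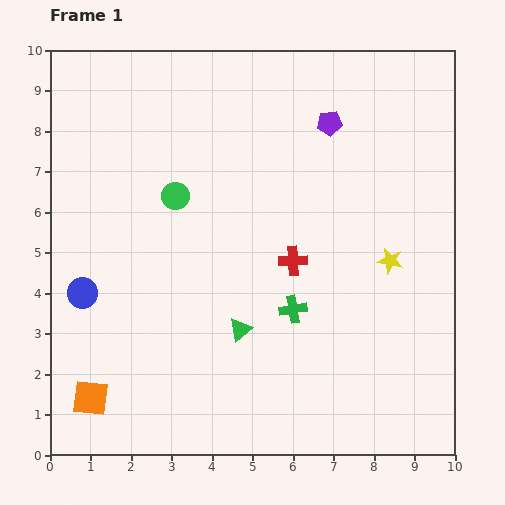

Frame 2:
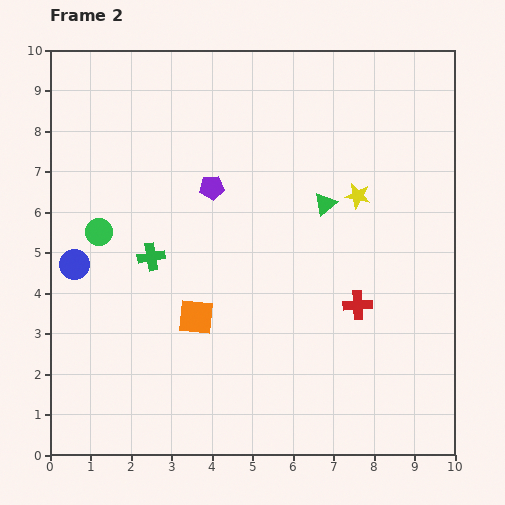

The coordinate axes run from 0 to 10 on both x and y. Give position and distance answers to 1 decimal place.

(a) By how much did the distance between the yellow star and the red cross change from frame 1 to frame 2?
+0.3

Distance in frame 1: 2.4. Distance in frame 2: 2.7.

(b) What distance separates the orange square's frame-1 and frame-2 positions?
3.3

The orange square moved from (1.0, 1.4) to (3.6, 3.4), a distance of √(2.6² + 2.0²) ≈ 3.3.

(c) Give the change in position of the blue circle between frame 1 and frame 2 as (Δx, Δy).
(-0.2, 0.7)

The blue circle was at (0.8, 4.0) in frame 1 and (0.6, 4.7) in frame 2.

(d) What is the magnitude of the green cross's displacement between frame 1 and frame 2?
3.7

The green cross moved from (6.0, 3.6) to (2.5, 4.9), a distance of √(3.5² + 1.3²) ≈ 3.7.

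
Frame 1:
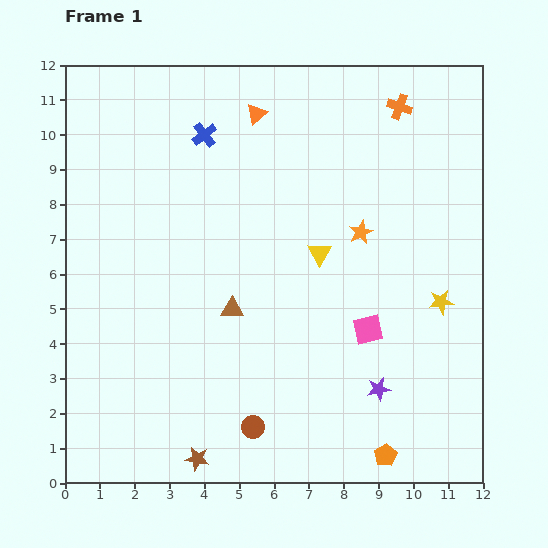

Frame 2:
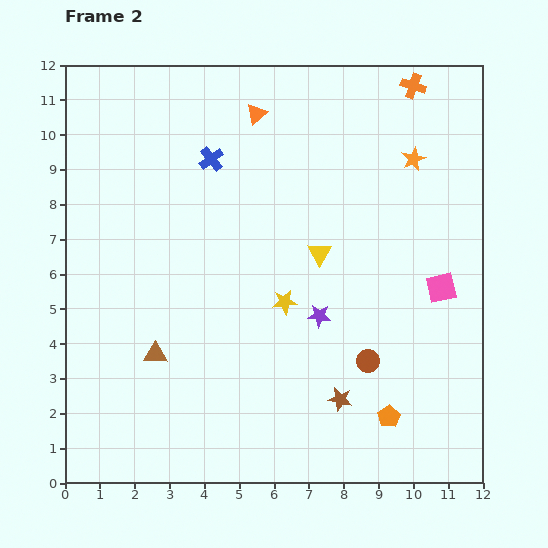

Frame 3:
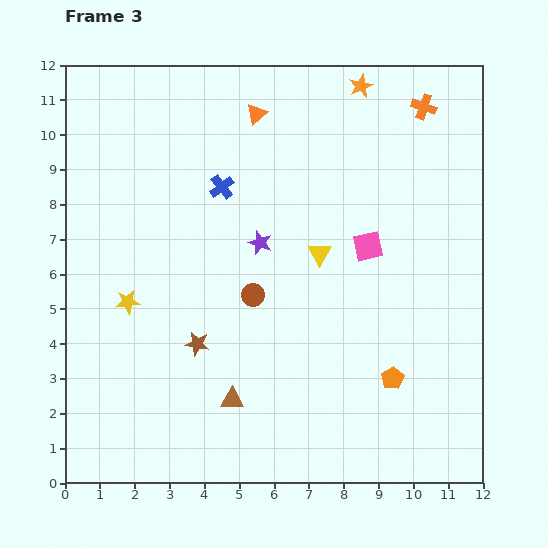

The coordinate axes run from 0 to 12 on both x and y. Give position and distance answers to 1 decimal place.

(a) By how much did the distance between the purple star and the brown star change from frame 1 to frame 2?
-3.1

Distance in frame 1: 5.6. Distance in frame 2: 2.5.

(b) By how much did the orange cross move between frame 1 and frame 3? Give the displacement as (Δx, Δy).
(0.7, 0.0)

The orange cross was at (9.6, 10.8) in frame 1 and (10.3, 10.8) in frame 3.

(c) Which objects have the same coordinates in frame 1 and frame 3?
the yellow triangle, the orange triangle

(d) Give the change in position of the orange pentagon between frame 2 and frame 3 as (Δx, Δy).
(0.1, 1.1)

The orange pentagon was at (9.3, 1.9) in frame 2 and (9.4, 3.0) in frame 3.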